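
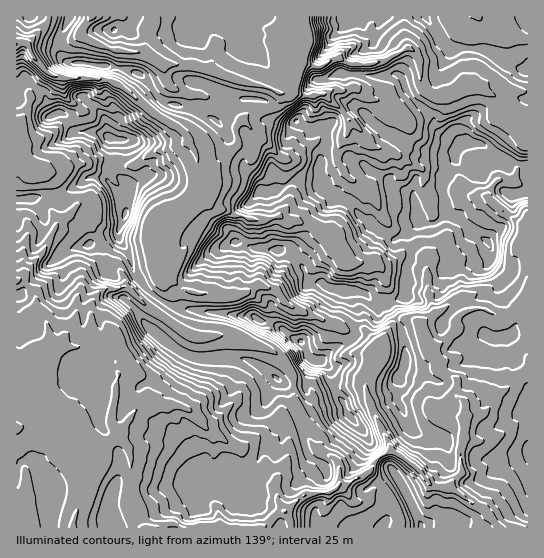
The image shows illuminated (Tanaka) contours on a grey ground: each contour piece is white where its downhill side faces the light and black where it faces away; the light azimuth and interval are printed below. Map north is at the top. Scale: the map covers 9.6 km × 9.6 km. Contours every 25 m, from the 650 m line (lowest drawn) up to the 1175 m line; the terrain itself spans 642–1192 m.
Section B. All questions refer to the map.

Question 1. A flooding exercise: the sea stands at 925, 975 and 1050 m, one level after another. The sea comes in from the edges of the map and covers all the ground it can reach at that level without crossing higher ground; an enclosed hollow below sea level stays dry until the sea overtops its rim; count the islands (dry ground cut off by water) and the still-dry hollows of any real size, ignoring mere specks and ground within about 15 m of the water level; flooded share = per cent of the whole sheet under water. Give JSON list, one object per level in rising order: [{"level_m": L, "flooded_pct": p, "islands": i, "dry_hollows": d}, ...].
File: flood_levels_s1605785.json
[{"level_m": 925, "flooded_pct": 54, "islands": 1, "dry_hollows": 0}, {"level_m": 975, "flooded_pct": 64, "islands": 2, "dry_hollows": 0}, {"level_m": 1050, "flooded_pct": 82, "islands": 1, "dry_hollows": 0}]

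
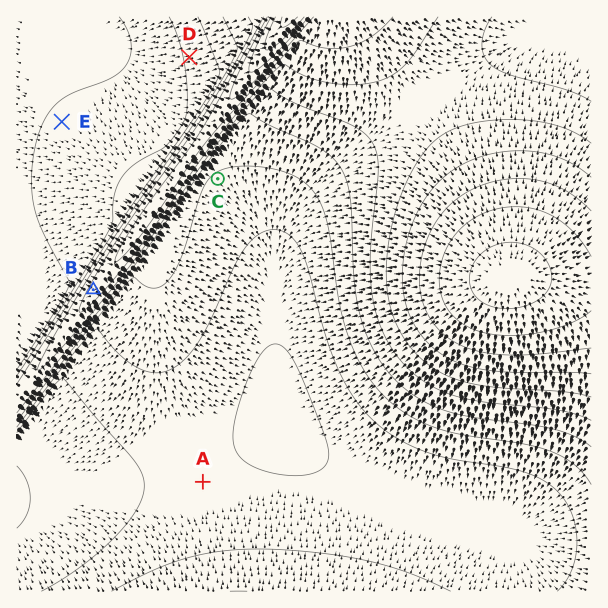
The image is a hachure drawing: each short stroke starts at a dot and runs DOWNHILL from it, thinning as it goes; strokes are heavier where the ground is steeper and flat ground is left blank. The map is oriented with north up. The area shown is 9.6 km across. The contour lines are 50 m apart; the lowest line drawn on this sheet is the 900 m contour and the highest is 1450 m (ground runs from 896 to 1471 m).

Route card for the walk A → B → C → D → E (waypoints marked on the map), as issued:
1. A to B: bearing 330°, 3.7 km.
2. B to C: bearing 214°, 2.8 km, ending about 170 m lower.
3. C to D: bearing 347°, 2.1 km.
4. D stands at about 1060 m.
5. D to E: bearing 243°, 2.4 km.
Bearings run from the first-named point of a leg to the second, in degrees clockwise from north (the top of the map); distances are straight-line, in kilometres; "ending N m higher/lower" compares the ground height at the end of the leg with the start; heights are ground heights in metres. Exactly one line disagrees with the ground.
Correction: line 2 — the bearing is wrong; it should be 048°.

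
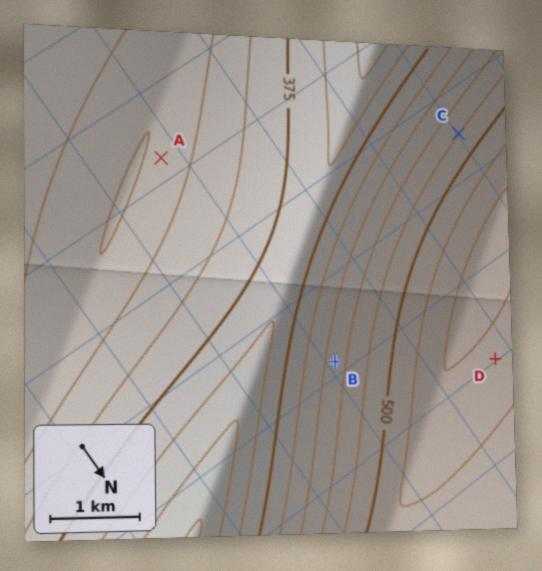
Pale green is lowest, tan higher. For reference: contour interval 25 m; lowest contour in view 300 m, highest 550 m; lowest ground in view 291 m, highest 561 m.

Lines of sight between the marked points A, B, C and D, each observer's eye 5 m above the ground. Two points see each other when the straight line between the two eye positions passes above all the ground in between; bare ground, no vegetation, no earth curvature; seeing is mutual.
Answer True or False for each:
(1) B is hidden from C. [True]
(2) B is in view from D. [False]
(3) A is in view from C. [True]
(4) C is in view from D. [False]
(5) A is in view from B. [True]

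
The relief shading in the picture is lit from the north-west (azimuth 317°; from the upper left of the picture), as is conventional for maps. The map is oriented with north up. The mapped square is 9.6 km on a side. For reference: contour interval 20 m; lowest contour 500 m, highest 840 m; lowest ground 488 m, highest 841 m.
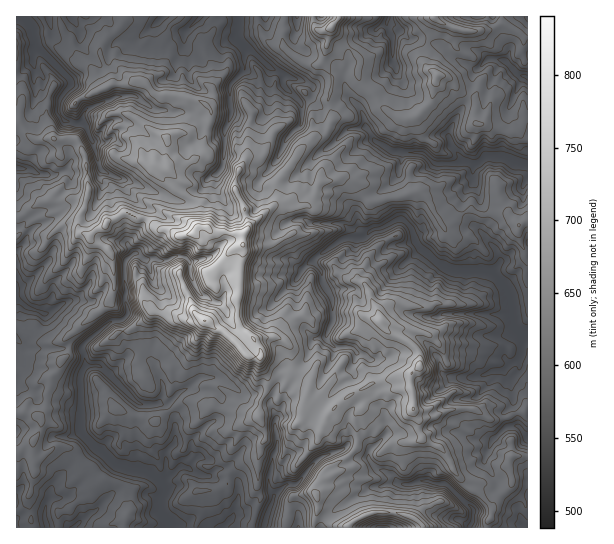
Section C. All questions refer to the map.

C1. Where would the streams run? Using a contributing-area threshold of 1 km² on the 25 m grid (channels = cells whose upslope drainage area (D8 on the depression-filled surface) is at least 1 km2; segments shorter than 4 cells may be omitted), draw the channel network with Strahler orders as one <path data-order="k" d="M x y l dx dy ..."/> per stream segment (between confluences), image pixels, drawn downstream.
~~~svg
<path data-order="1" d="M47 502l-2 7 0 10 1 2 0 4 1 2"/><path data-order="2" d="M274 495l-1 7-4 7 0 2-3 6 0 4-1 1 0 4-2 1"/><path data-order="1" d="M389 485l10-2"/><path data-order="2" d="M163 483l0 3 2 1 0 6-4 5 0 12 8 13 0 4"/><path data-order="2" d="M399 483l3 0 1 2 8 0 4-3 4 0 2-1 6 0 6 2 10 0 2 2 2 0 20 20 2 0 4 4 0 1 1 0 0 3-1 1 0 8-4 5"/><path data-order="1" d="M303 477l-8 8-4 0-1-2-4 2-11 10-1 0"/><path data-order="1" d="M189 469l-3-2-7 0-6 7-6 3-4 4 0 2"/><path data-order="1" d="M381 441l-11 9-1 3 0 6 8 10 5 1 7 4 2 0 8 9"/><path data-order="1" d="M493 439l13-12 3 0 1-1 8 0 9 11"/><path data-order="1" d="M275 421l0 10 2 2 1 12-1 1 0 4-4 7 0 8-2 1 0 5-2 7 0 11 5 6"/><path data-order="2" d="M155 405l-13 0-5-3-35-35-3-1-13 0-1 1"/><path data-order="1" d="M213 378l-14 0-9 9-9 4-14 14-12 0"/><path data-order="1" d="M159 377l4 8 0 10-4 7-4 3"/><path data-order="1" d="M475 377l10-2 6-4 8 0 2-1 4 0 5-5 0-2 7-2 4-4 0-3 1-1 0-11 1-1 0-4 3-3"/><path data-order="2" d="M85 367l-4 8 0 54 1 1 0 4 15 15 4 1 13 13 5 3 8 1 2 2 5 0 1 1 8 0 2 1 2 0 10 8 5 3 0 1 1 0"/><path data-order="1" d="M357 353l-3-4-3-2-17 0-8-9 3-9 4-7 0-23-11-18 0-8-8-10 0-2"/><path data-order="1" d="M57 307l-8 6-8 0-4-3-7-1-5-3-4-4-4-1"/><path data-order="1" d="M202 295l-4-4-7-13 0-3-1-1 0-12-5-5-12 0-6 4-8 0-4-3-10 1-7-5-5 0-8 9 0 22 1 1-1 15 2 5 0 9-6 6-8 0-3 1-12 11-8 5-8 8 0 5 3 4 0 12"/><path data-order="1" d="M17 287l0 14"/><path data-order="1" d="M297 279l4-5 1-4 8-8 4-1"/><path data-order="2" d="M314 261l0-2 5-5 4-1 12-8 4-4 6-3 18 0 8-8 3 0 1-1 6 0 10-6 3-2 3 0 1-2 5 0 8 8 3 11 5 9 23 19 9 4 4 0 2 1 24 0 1 2 11 0 9 9 5 8 0 3 3 4 1 10 2 2 0 13 1 1 0 3 8 8 4 0"/><path data-order="1" d="M122 179l-5-1-14-7-4-4 0-4-2-5 0-4-2-1-2-11-4-7-3-9-1-1-7 0-1-2"/><path data-order="1" d="M215 175l7-6 0-3 1-1 0-12 2-2 0-21 4-7 1-6 1-2 0-8-1-1 0-20 1-3 14-13 0-21"/><path data-order="1" d="M29 169l-12 0"/><path data-order="2" d="M463 162l15 1 8-6 15 0 1 1 4 0 4 3 3 0 5 2 9 2"/><path data-order="1" d="M453 147l0 2 8 8 2 5"/><path data-order="1" d="M287 139l4-6 11-10 0-18-1-3-16-15-3-5 1-5-5-6-11-5-16-16-2-1-4 0"/><path data-order="1" d="M345 133l5-4 16 0 3 2"/><path data-order="2" d="M369 131l4 4 1 4 3 3 4 1 10 8 11 0 1 2 19 0 3 1 9 9 25 0 2-1 2 0"/><path data-order="1" d="M366 126l3 5"/><path data-order="2" d="M77 123l-10-1-8-8 0-3-1-1 1-1 0-8 3-6 9-10-1-6-31-30-2 0 0-6-3-5 0-7-3-5-9-8-5-1"/><path data-order="1" d="M157 110l-4-1-12-8-4-4-3 0-1-2-18 2-6 4-3 0-7 4-2 0-4 2-6 2-4 5 0 7-4 2-2 0"/><path data-order="1" d="M393 62l0-24-6-11 0-8 2-2"/><path data-order="1" d="M489 59l12 0 1 2 3 0 14 14 4 0 4 3"/><path data-order="2" d="M245 49l0-3-7-7 0-4-1-1 1-3 0-14"/><path data-order="1" d="M185 31l2-1 14-13"/><path data-order="1" d="M155 23l8-6"/>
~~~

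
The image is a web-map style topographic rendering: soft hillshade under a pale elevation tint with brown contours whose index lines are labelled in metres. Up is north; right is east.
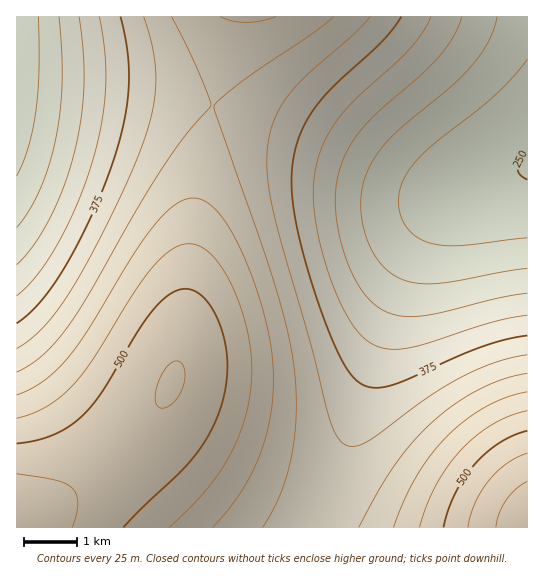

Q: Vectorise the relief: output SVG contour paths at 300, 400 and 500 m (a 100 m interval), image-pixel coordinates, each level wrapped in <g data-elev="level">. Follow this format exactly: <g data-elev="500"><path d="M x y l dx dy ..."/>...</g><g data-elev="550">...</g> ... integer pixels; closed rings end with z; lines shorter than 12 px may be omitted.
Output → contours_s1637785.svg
<g data-elev="300"><path d="M527 268l-86 15-19 1-16-3-16-8-13-15-10-19-6-22 0-16 2-16 5-15 8-15 21-24 52-42 21-22 18-25 6-13 3-12"/><path d="M59 17l3 36 0 29-2 28-4 28-7 27-9 24-11 21-12 18"/></g><g data-elev="400"><path d="M527 355l-33 8-36 16-29 18-52 38-16 10-8 2-8-2-6-5-5-9-7-20-16-66-36-128-7-36-1-31 2-15 5-14 6-14 9-13 18-19 46-40 17-18"/><path d="M144 17l9 34 3 32-4 31-12 37-32 71-37 68-13 19-14 17-14 13-13 10"/></g><g data-elev="500"><path d="M123 527l70-69 16-23 11-26 7-32-1-31-4-16-6-15-7-12-8-8-8-5-8-1-10 2-9 6-11 10-10 14-42 69-20 25-13 11-16 9-17 5-20 3"/><path d="M527 431l-14 5-14 7-13 10-12 12-10 13-9 16-7 16-5 17"/></g>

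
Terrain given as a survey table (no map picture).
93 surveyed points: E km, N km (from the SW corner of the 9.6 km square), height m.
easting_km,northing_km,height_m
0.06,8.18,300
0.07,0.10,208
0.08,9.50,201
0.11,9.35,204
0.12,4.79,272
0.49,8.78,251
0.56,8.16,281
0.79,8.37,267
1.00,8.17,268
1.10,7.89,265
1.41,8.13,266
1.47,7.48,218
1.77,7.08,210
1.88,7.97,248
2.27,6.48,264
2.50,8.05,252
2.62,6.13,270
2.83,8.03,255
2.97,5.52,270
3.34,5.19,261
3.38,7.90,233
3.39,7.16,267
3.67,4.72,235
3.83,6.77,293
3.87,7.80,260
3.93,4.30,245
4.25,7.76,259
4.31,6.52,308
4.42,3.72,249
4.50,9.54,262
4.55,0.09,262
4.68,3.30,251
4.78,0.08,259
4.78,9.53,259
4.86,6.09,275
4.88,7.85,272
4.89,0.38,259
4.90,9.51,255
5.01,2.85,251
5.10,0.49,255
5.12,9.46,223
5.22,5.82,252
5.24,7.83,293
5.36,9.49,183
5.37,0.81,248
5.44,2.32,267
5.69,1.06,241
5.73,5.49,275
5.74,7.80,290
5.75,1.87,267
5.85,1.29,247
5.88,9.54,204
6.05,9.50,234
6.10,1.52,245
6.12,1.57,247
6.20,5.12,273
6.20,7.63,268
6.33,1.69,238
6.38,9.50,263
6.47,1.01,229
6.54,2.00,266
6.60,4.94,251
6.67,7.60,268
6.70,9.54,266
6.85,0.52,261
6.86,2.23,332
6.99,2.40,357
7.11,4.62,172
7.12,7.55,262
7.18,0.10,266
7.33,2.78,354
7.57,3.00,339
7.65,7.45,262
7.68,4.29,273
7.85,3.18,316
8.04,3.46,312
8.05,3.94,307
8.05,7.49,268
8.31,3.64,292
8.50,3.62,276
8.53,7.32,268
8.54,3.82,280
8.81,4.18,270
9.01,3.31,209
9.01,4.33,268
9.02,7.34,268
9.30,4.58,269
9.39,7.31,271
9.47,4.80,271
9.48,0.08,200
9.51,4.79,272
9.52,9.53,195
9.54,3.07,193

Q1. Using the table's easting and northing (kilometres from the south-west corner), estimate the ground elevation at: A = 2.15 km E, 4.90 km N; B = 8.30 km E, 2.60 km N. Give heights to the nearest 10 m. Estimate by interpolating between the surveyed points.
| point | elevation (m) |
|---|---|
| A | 260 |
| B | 250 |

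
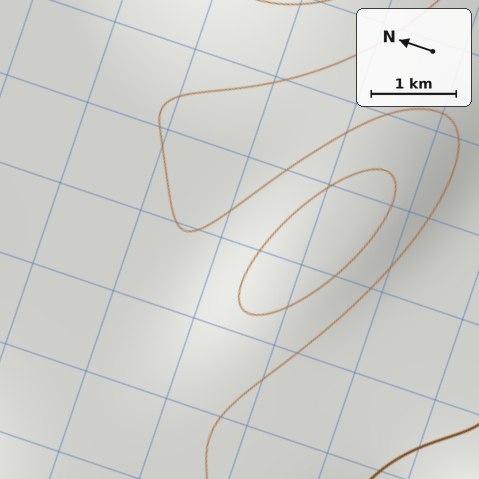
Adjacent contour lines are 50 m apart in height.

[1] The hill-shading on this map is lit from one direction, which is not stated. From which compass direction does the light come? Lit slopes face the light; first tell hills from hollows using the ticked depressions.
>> NW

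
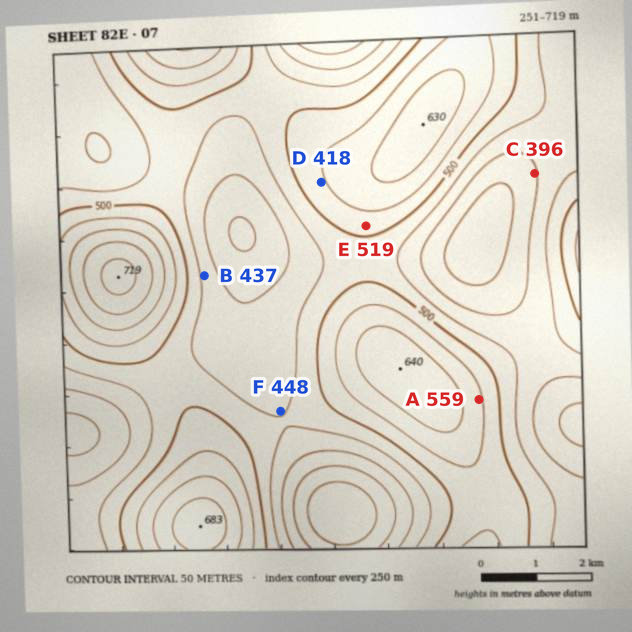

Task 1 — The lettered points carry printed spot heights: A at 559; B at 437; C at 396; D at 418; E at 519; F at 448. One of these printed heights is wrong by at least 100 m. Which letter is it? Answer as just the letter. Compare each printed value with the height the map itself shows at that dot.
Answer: D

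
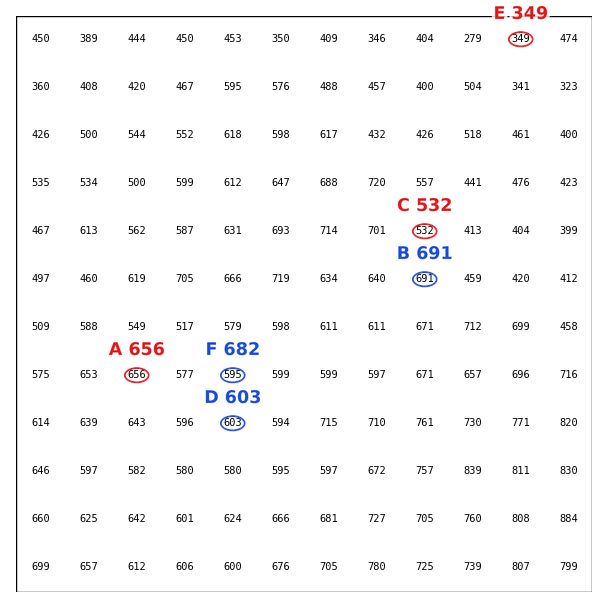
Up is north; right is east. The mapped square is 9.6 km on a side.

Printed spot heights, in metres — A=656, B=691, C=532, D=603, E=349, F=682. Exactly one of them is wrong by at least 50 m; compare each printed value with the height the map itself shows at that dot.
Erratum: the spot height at F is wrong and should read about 595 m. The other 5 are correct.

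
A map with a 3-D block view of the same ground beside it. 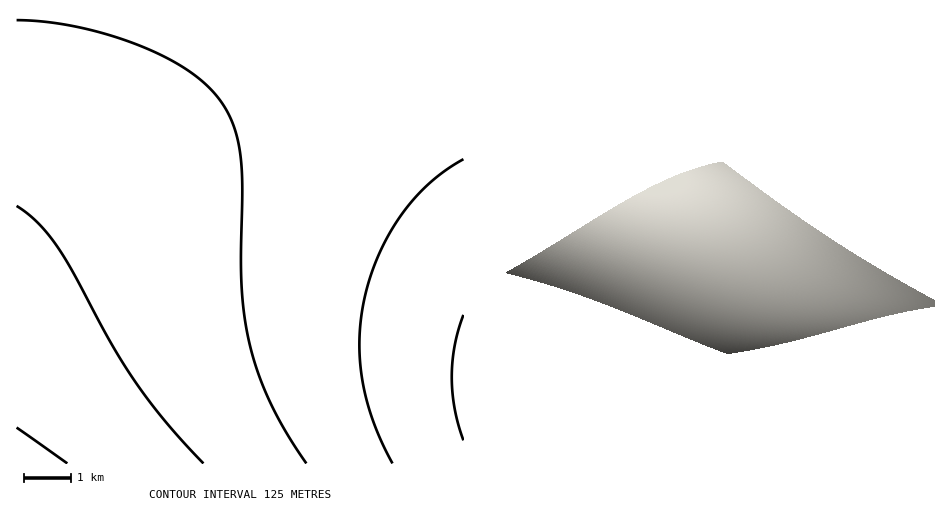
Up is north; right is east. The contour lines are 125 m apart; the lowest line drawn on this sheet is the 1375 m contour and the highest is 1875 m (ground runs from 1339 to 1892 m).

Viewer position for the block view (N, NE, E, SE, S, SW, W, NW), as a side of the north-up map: NW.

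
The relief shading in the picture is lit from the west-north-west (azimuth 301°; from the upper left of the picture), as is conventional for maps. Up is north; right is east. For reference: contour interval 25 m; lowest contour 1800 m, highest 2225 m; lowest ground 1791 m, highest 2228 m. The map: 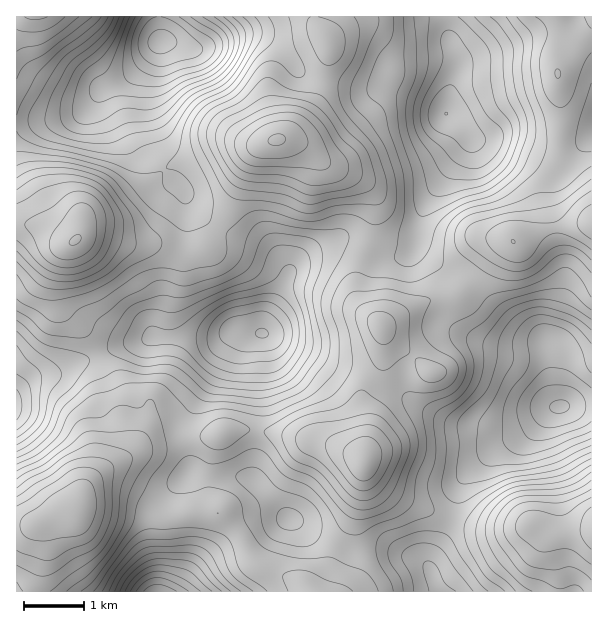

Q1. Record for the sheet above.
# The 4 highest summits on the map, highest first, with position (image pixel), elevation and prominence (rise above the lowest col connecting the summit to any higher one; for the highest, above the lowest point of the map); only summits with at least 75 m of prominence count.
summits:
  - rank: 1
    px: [278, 140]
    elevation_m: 2228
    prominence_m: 437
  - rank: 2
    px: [75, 240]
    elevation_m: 2227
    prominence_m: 174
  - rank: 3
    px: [77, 509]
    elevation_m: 2223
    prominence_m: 185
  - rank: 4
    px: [363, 462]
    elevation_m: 2199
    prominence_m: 135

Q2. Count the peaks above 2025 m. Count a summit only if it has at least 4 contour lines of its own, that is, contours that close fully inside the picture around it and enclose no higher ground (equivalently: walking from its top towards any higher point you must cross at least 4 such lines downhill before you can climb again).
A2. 2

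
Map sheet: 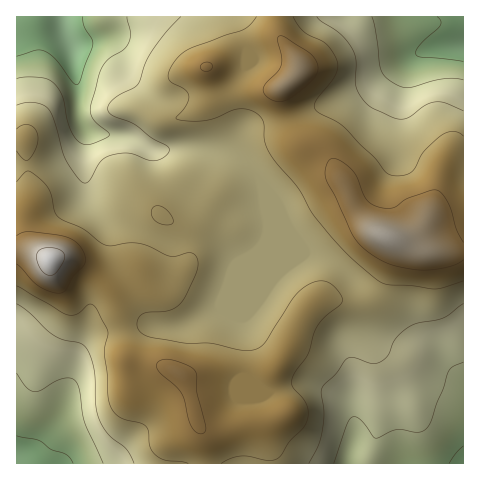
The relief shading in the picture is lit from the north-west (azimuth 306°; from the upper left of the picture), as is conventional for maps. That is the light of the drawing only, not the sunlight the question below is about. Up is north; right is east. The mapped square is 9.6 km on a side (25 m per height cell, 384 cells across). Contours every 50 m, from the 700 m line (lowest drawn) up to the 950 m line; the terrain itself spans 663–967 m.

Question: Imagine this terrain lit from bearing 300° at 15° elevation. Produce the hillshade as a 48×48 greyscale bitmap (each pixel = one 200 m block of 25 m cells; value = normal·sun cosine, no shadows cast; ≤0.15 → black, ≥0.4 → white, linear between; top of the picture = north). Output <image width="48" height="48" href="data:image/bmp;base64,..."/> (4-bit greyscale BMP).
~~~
<image width="48" height="48" href="data:image/bmp;base64,Qk32BAAAAAAAAHYAAAAoAAAAMAAAADAAAAABAAQAAAAAAIAEAAATCwAAEwsAABAAAAAAAAAAAAAAABEREQAiIiIAMzMzAERERABVVVUAZmZmAHd3dwCIiIgAmZmZAKqqqgC7u7sAzMzMAN3d3QDu7u4A////AIh2Z4qpiaqHVVVDNFZlMhEQFYdURVVDNHd3Z4qpiJqXZlVDM0VUMiEQFYhURVVDM2Znd4qph4qph3ZENEVUMhEAFHhlRVRDM1VWeJq6hmiZmYZVVVVUMQAAE2dlVVQzM2VVaKvLhlZ4mYZVZ3d2UgAAJGdlVlQzRGVUaK3cllVnmYZVZ4iJdBABJGdlVlRERGZUV63tp1VniXZEV3eJljERNGdmZlRERHZUVq3+uGVniHVEVnd3dkIiNGdlVlRERHdURpz/yGZnd2VEVndlQzMiNGZlVVRERHdlRYvuyGZ3dmVEVnd2MiMyNFZlVURERHdlVXreyHeIh3ZmZniHQiIzNGZlVUM0RXdmVWreyXiZiIiHd4mZdCIzRWZmZVQ0VXd2VWm8uYiZmJmIeImqhTIjRWZmZlRFVXd3ZVeqqHeIiIiHd4mql0IjRWVVVVRFVYh3dVaIh2Vmd3h3d3mrqFMiNVVURERERIh3dUV4dVVVVWZ3d3iaqXQyNFVERERDM3d3ZDV4dVVVREVmd3eKuoZDRFVUREVDInZmUyR3ZlZlVDRWd3d5q6hlVWZlRFVTIXdkIRRnZmZmZURGZ3d4mql2Vnd1REVDIYh0AANWZmZmZlRFZ3d3iaqHZnd2REMyEZqVAAJFZ3ZmZ1RFZnd3eJmHd3d2VDMiEaqnIAE1d3dmd2VEZnd3d3iHd4d2VEQzIqu5YxJGeHdmd3ZVVmZ3d3d3iIh2VVVURKu6hkNXiId3d3ZVVmZnd3d4iZh2VWZlVaqqmGVniId3ZmZVZmZnd3eImqmHZmZVVYh4iHd4iId2ZmZmZmZnd3iJmqqYeIdURXZVZneIiIh3ZmZmZmZnd4iJmZmIiZhkRIZDRWeJiIh3ZndmZmZneJmZmHeImZl1RIdTNFeZmIh3dnd2ZmZneJmZl1VoqqmGRJhkRFeZmId3d3d3ZmZneJmZhlRYqruWRIhlRGiZmIeIh3d3dmZ3iImZdlRGmrunRIdURWiqmYeJmHd3d2d4iIiYdlRFebunRGVDRWm7qYeaqYd3d3eIiHeIdlVVeKu4VGUyNGnMupiJmId3d3iZmHd3ZVVmeJq5ZWUhElm7qph2ZmZmZ3iamYd2ZVZneJq6hoYxAUeZd4h2REVVVniZmYh3ZVZ3iJqqmJdSAEiXZXiHZVVERWiYiIh3ZVZ3iaqqmaljAGvJd3iIiHZURFd3VVZnZlZ3eaqYiKmFEW3sqZiIiZhlVWZ1MRNFZVZnebuod6mGIn39u6qYiIh2Z4iXMAASRFVneLu5h6mGM43surupd3ZUV5vKcwAAEjRWeKu6mKqXRJ3sqrzLmIdDNYrNt0EAACNFZ5u7qaqXVa7sqrzMu7ljNGi8ymMQABIzRomqqqmHVq3surzMzNyWRWebuXUyIRIiNWeIiJh2VpvMu8y7zMy5dmeaqHZUMzMiNFVmZodlV5qqq7u7u7u6mImphmd1REMzRFVVVXdkWKmHiaqqqqqqmau5dEZ2ZlQzRVVVVXdUabqHeJqZmpmZmau5ZDVmZ2UzVmZlVQ=="/>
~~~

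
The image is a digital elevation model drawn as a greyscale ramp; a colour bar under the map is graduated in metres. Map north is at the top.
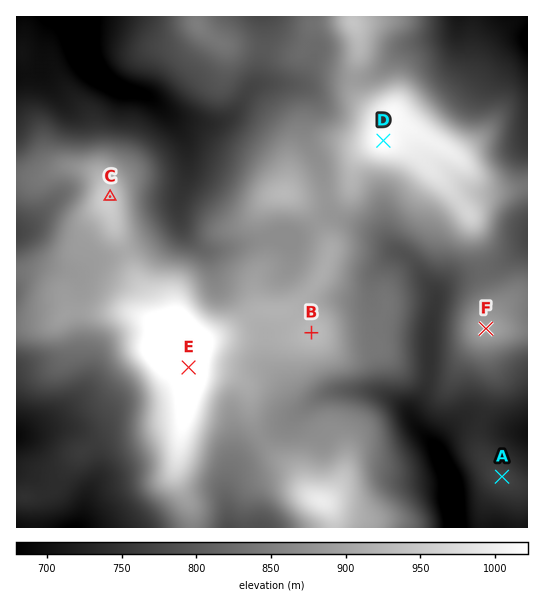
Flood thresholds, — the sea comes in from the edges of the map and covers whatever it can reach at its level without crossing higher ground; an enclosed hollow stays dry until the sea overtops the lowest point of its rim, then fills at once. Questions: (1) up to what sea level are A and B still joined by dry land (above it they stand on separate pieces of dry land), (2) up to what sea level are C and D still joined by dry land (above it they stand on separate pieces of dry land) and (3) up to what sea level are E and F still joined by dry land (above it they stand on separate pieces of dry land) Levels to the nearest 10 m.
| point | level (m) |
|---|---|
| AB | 740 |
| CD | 880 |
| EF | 820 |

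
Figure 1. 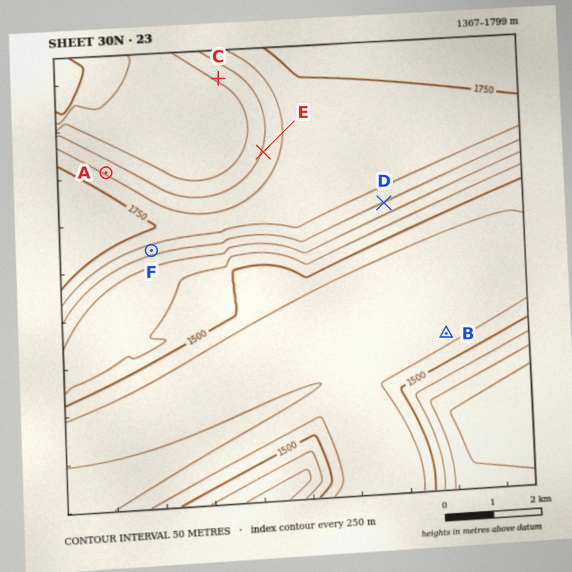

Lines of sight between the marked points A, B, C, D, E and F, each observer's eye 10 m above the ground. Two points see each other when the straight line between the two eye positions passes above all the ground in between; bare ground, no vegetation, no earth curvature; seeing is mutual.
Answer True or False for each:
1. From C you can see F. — False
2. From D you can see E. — False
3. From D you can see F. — False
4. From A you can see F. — False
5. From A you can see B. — False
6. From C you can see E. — True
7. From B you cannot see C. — True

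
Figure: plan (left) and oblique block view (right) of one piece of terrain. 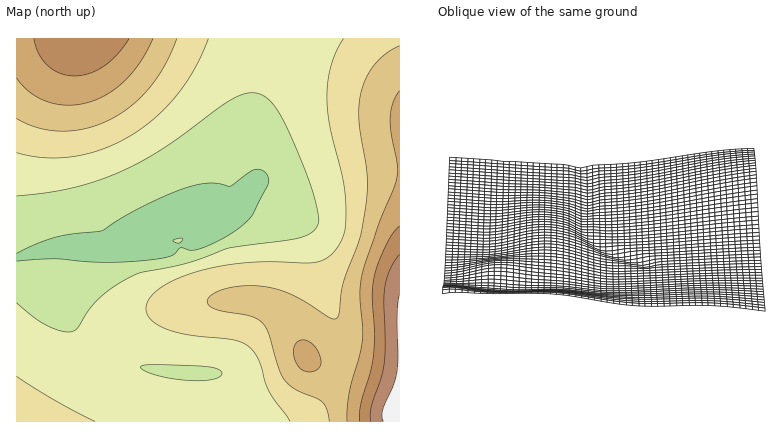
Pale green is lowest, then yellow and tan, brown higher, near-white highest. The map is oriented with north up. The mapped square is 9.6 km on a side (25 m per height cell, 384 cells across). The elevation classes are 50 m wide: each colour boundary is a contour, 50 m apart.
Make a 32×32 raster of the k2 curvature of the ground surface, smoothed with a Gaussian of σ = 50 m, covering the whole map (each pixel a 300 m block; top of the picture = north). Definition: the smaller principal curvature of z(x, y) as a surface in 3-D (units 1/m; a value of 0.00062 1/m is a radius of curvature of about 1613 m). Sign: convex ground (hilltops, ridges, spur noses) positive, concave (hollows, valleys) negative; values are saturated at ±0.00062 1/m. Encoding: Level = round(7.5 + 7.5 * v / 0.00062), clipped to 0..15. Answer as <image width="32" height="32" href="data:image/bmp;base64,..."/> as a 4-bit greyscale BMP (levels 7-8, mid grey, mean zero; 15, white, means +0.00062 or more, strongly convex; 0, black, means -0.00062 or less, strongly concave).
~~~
<image width="32" height="32" href="data:image/bmp;base64,Qk12AgAAAAAAAHYAAAAoAAAAIAAAACAAAAABAAQAAAAAAAACAAATCwAAEwsAABAAAAAAAAAAAAAAABEREQAiIiIAMzMzAERERABVVVUAZmZmAHd3dwCIiIgAmZmZAKqqqgC7u7sAzMzMAN3d3QDu7u4A////AHd3d3d3d3d3d3d2ZmZmaLp3d3d3d3d3d3d3ZmZmVWiYd3d3d3d3d3d3dmZndlVXd3d3d3d3d3dmdmZmeIdVVnd3d3d3ZmZmZmZmZ4mYZVZ3d3d3ZmZmZmZmZmeJmGRWd3d3d3d3d3d3d2ZniJhkRnd3d3d3d3d3iId2ZniHVFZ4d3d3d3d3iIiId2Z3dlVWeHd3d3d3eIiIiId3d3ZVV4h3d3d3d3iIiIiIiIh2ZWeId3d3d3d4iIiIiIiHdmVniHd3d3d3d3d4iIiIh3ZmZ4gVeHd2VCESV3iIh3d2ZmeIUgAAAAJFZRBnd3d3dmZnd3d3d3d3d3d1BWZmZmZmZ3d3d3d3d3ZlZ1BWZmZmZnd3d3d3d3d3d3d0B2Z3d3d3d3d3d3d3d3d3dxSHd3d3d3d3d3d3d3d3d3dwVnd3d3d3d3d3d3d3d3d3dQV3d3d3d3d3d3d3d3d3d3ZXd3d3d3d3d3d3d3d3d3d3d3d3d3d3d3d3d3d3d3d3d3d3d3d4iHd3d3d3d3d3d3d3d3d3eIh3iIiId3d3d3d3d3d3d3iIeIiIiId3d3d3d3d3d3d4iIiIiIiHd3d3d3d3d3d3eIiIiIiIiHd3d3d3d3d3d3eIiIiIiIh3d3d3d3d3d3d3eIiIiIiId3d3d3d3d3d3d3eIiIiIiHd3d3d3d3d3d3d3"/>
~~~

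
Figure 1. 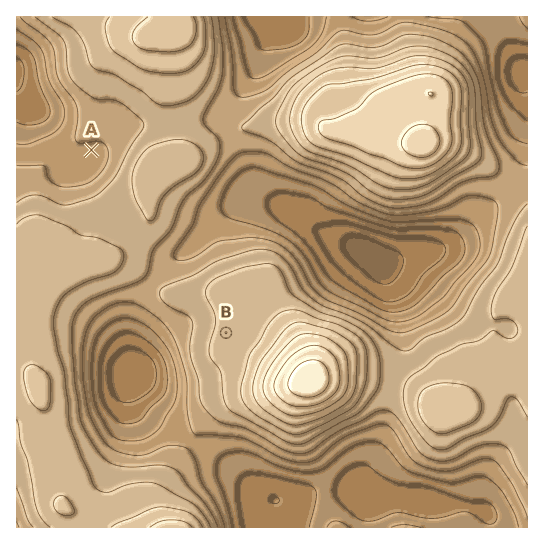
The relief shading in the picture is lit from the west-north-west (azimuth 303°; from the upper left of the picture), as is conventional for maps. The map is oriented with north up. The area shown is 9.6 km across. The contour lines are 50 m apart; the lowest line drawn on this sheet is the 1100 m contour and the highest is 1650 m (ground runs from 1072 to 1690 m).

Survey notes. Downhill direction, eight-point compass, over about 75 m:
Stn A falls S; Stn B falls W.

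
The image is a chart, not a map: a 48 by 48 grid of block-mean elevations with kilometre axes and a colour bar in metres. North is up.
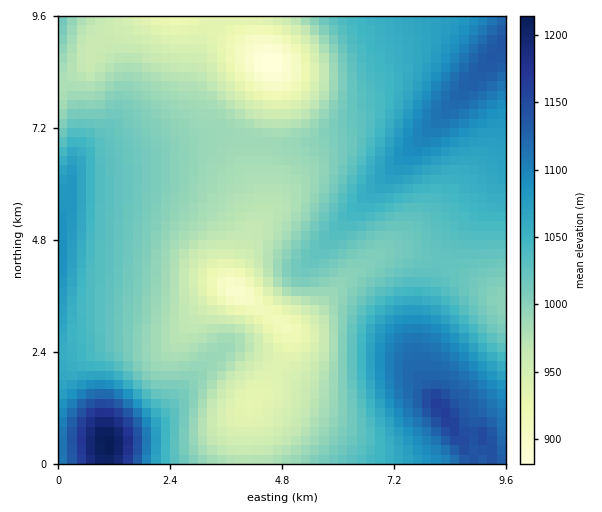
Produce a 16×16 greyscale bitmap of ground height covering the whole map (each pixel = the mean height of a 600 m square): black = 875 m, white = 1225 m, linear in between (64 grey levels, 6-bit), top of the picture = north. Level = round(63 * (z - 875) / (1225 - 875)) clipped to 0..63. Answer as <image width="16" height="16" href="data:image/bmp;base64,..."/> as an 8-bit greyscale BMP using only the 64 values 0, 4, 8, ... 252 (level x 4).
<image width="16" height="16" href="data:image/bmp;base64,Qk02BQAAAAAAADYEAAAoAAAAEAAAABAAAAABAAgAAAAAAAABAAATCwAAEwsAAAABAAAAAAAAAAAAAAEBAQACAgIAAwMDAAQEBAAFBQUABgYGAAcHBwAICAgACQkJAAoKCgALCwsADAwMAA0NDQAODg4ADw8PABAQEAAREREAEhISABMTEwAUFBQAFRUVABYWFgAXFxcAGBgYABkZGQAaGhoAGxsbABwcHAAdHR0AHh4eAB8fHwAgICAAISEhACIiIgAjIyMAJCQkACUlJQAmJiYAJycnACgoKAApKSkAKioqACsrKwAsLCwALS0tAC4uLgAvLy8AMDAwADExMQAyMjIAMzMzADQ0NAA1NTUANjY2ADc3NwA4ODgAOTk5ADo6OgA7OzsAPDw8AD09PQA+Pj4APz8/AEBAQABBQUEAQkJCAENDQwBEREQARUVFAEZGRgBHR0cASEhIAElJSQBKSkoAS0tLAExMTABNTU0ATk5OAE9PTwBQUFAAUVFRAFJSUgBTU1MAVFRUAFVVVQBWVlYAV1dXAFhYWABZWVkAWlpaAFtbWwBcXFwAXV1dAF5eXgBfX18AYGBgAGFhYQBiYmIAY2NjAGRkZABlZWUAZmZmAGdnZwBoaGgAaWlpAGpqagBra2sAbGxsAG1tbQBubm4Ab29vAHBwcABxcXEAcnJyAHNzcwB0dHQAdXV1AHZ2dgB3d3cAeHh4AHl5eQB6enoAe3t7AHx8fAB9fX0Afn5+AH9/fwCAgIAAgYGBAIKCggCDg4MAhISEAIWFhQCGhoYAh4eHAIiIiACJiYkAioqKAIuLiwCMjIwAjY2NAI6OjgCPj48AkJCQAJGRkQCSkpIAk5OTAJSUlACVlZUAlpaWAJeXlwCYmJgAmZmZAJqamgCbm5sAnJycAJ2dnQCenp4An5+fAKCgoAChoaEAoqKiAKOjowCkpKQApaWlAKampgCnp6cAqKioAKmpqQCqqqoAq6urAKysrACtra0Arq6uAK+vrwCwsLAAsbGxALKysgCzs7MAtLS0ALW1tQC2trYAt7e3ALi4uAC5ubkAurq6ALu7uwC8vLwAvb29AL6+vgC/v78AwMDAAMHBwQDCwsIAw8PDAMTExADFxcUAxsbGAMfHxwDIyMgAycnJAMrKygDLy8sAzMzMAM3NzQDOzs4Az8/PANDQ0ADR0dEA0tLSANPT0wDU1NQA1dXVANbW1gDX19cA2NjYANnZ2QDa2toA29vbANzc3ADd3d0A3t7eAN/f3wDg4OAA4eHhAOLi4gDj4+MA5OTkAOXl5QDm5uYA5+fnAOjo6ADp6ekA6urqAOvr6wDs7OwA7e3tAO7u7gDv7+8A8PDwAPHx8QDy8vIA8/PzAPT09AD19fUA9vb2APf39wD4+PgA+fn5APr6+gD7+/sA/Pz8AP39/QD+/v4A////AMDs1JBkSEBATFxsfJCkvLy44MiMZEAwMEBQZICgwMS0nLCYbGBIMCw4TGiQsMS0pISAaFRUUEAwMERsmLCwpIyAcGBQSExILCRAbJSopIxwhHBgVEQ0JCAwSGSAkIh0YIhwZFRAIBg8XFxcaHRwaGCQdGRYRDQ0SGBsZGBkbGxskHRoXFBIRERUbHRsaHB0eJB0aGBUTEhITGB4gHh4fISMdGhgWFBMTFBYcIyQiISIeHBoYFhUUFBUXGiAnKCUkFxkYFhUUEg8QFRoeJSoqJxMTFRQSEQoFCBEaHiIoLSwSEBEQDwwGAgYRGx8hJSsvFRAOCwoLCAgOFx4gIiMnLA="/>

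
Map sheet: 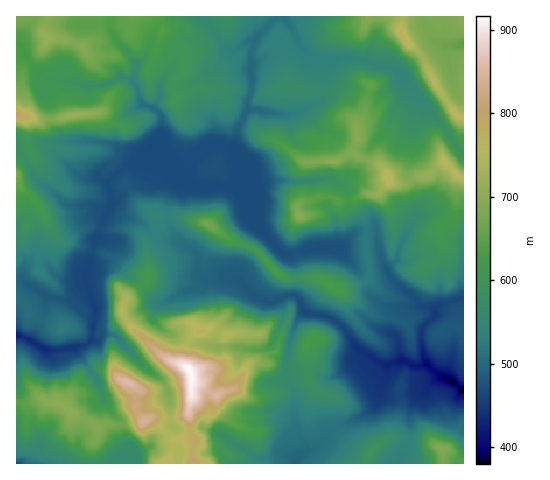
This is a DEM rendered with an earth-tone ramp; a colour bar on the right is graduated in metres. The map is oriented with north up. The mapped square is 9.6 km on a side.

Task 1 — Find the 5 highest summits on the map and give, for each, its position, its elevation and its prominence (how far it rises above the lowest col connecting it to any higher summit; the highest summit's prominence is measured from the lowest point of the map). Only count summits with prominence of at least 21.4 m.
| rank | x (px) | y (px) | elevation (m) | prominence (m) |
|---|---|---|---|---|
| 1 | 189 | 370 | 916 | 536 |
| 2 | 127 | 382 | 858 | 117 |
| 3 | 143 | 421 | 846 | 31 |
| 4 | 403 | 35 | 772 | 248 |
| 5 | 201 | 332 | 769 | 32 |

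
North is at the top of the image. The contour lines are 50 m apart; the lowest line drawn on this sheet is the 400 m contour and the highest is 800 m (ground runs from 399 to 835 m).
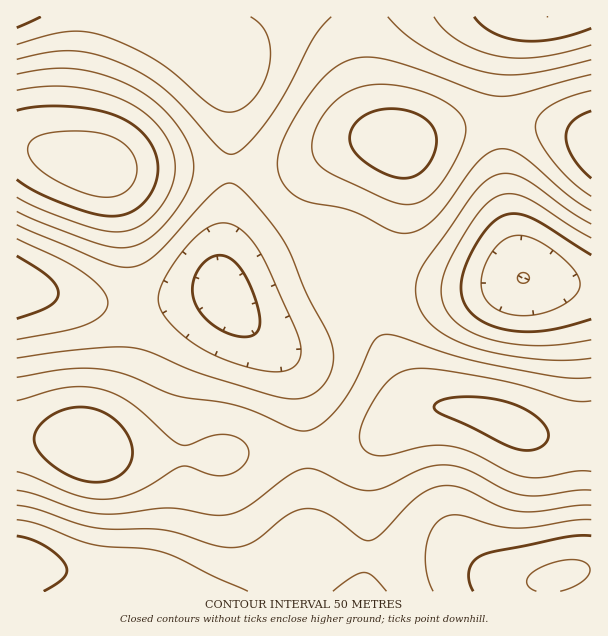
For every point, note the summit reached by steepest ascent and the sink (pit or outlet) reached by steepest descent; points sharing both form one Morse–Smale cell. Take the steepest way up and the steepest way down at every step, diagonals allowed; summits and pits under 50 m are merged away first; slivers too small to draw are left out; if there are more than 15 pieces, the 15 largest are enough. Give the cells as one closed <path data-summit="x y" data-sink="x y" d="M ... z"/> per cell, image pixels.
<path data-summit="87 446" data-sink="17 569" d="M33 438l-17 0 1 132 24-2 27 3 51 9 22 6 11 6 114 0 26-28 14-19 2-21-2-74-51 1-36 5-76 0-33-4-35-10z"/><path data-summit="507 423" data-sink="560 576" d="M455 408l-27 0-11 2-22 14-17 19-6 13-4 15-1 84 13 3 70 1 15 5 29 13 18 5 27 0 37-11 15-1 1-132-52-2-19-6-24-12z"/><path data-summit="96 165" data-sink="17 17" d="M156 16l-139 0-1 130 11 0 50 16 36 7 117 0 0-67-6-33-12-15z"/><path data-summit="507 423" data-sink="524 278" d="M383 264l-5 0-11 21-3 8 0 12 39 78 17 21 9 4 26 0 28 6 45 19 12 3 52 1-1-151-25-2-33-6-15 0-14 5-27 3-30-2-34-7z"/><path data-summit="87 446" data-sink="224 294" d="M221 292l-87 13 0 34-7 36-18 38-22 33 23 6 33 4 76 0 15-4 73-3-5-48-6-23-6-12-26-28-22-18-10-12-8-14z"/><path data-summit="398 143" data-sink="17 17" d="M360 16l-203 1 55 37 12 15 6 33 0 66 45 1 27-6 28-13 23-8 41-1-14-12-10-24-9-49z"/><path data-summit="507 423" data-sink="224 294" d="M344 246l-12 0-26 7-39 17-43 23 2 6 16 21 22 18 26 28 11 27 5 33 0 21 2 3 37-4 23-6 42-26 18-7-8-3-12-14-42-81-2-16 15-30z"/><path data-summit="398 143" data-sink="224 294" d="M389 140l-36 2-23 8-28 13-17 5-54 1-3 50-8 48 0 15 3 11 58-29 51-18 12 0 9 2 25 14 8-14 11-29 6-33-1-36-6-8z"/><path data-summit="398 143" data-sink="524 278" d="M500 122l-39 4-63 18 5 17-1 37-5 21-11 29-7 13 1 3 33 13 34 7 48 0 28-6-17-72-4-35z"/><path data-summit="398 143" data-sink="548 17" d="M516 16l-154 0 0 53 8 36 10 24 12 11 10 4 59-18 39-4 2-60 6-29z"/><path data-summit="87 446" data-sink="17 287" d="M18 288l-2 0 0 149 40 2 31 6 22-32 18-38 7-36 0-34-42-3z"/><path data-summit="96 165" data-sink="17 287" d="M27 146l-11 1 0 140 76 15 42 2-1-28-6-42-7-33-12-28-9-7-22-4z"/><path data-summit="96 165" data-sink="224 294" d="M216 168l-114 0 6 5 4 7 12 39 8 45 3 40 35-3 43-9 10 1-3-11 0-15 9-61 1-36z"/><path data-summit="591 146" data-sink="524 278" d="M527 122l-27 1 2 48 4 35 17 72 43 6 25 2 1-146-26-10z"/><path data-summit="591 146" data-sink="548 17" d="M591 16l-73 0-2 2-8 15-6 29-1 60 38 2 53 14z"/>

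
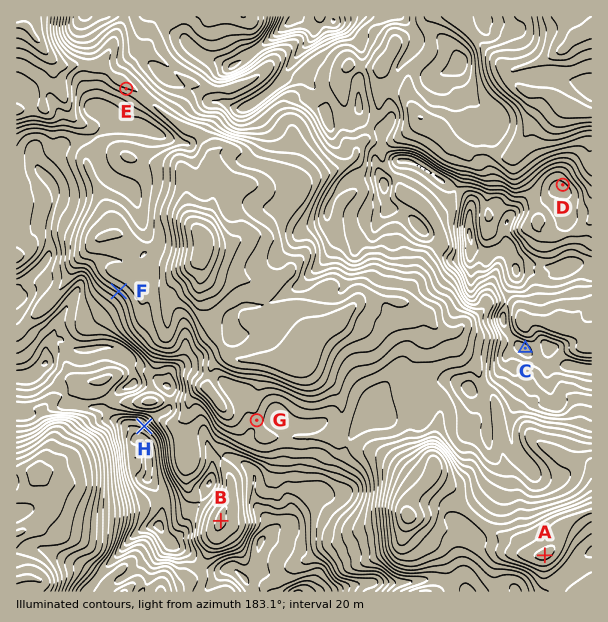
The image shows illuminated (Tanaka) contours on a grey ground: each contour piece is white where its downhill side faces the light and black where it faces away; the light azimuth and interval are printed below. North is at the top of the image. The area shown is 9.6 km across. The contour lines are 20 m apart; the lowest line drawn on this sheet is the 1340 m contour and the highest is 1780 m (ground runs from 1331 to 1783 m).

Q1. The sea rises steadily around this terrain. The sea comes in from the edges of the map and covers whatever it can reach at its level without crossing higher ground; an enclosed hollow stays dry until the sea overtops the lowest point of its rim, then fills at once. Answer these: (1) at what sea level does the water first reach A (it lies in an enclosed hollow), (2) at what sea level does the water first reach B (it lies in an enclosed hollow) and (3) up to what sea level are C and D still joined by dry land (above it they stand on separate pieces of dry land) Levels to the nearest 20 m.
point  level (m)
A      1380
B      1620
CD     1640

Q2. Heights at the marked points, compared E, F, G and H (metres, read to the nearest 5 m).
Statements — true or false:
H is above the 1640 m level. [true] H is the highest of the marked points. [true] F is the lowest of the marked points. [false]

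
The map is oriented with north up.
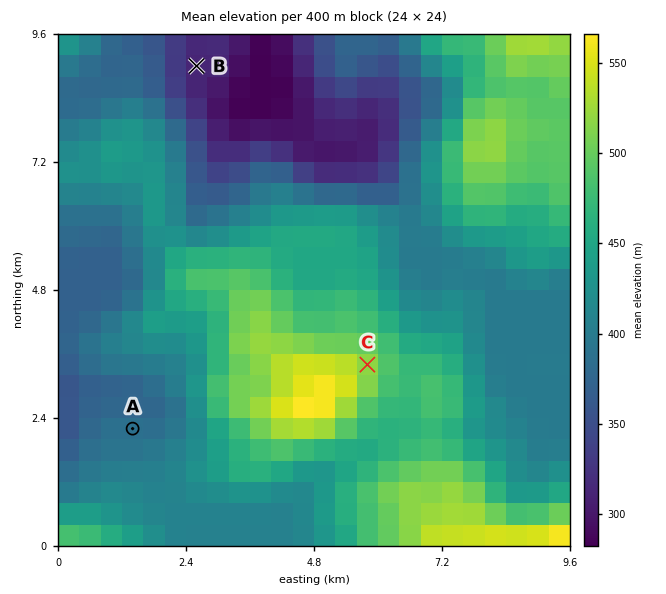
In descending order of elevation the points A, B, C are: C A B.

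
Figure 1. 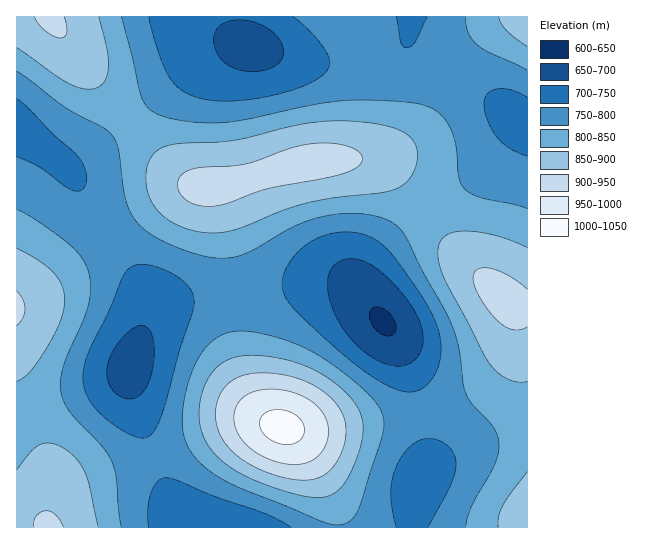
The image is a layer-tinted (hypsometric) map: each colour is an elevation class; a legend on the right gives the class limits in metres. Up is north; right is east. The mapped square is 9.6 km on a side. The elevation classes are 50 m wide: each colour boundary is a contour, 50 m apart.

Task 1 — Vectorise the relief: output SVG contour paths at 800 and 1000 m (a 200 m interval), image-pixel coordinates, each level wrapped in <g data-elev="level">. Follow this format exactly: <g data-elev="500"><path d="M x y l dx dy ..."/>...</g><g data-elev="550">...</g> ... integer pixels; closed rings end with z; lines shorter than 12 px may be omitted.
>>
<g data-elev="800"><path d="M121 527l-5-49-4-16-10-16-33-35-6-10-2-11 0-12 3-13 19-44 6-18 2-17-3-16-7-13-12-13-31-23-21-12"/><path d="M334 525l8 0 8-4 5-6 5-10 23-74 0-13-5-12-12-15-25-21-23-15-21-11-26-8-25-5-16 1-13 6-11 9-8 12-7 15-5 19-3 18-1 16 3 14 6 10 15 17 23 15 90 37z"/><path d="M527 209l-13-5-35-7-8-3-6-5-6-11-3-32-6-19-12-14-16-8-35-4-46 0-31 4-67 15-26 3-34-2-26-7-10-7-6-10-19-80"/><path d="M17 71l48 36 37 20 9 7 7 14 6 46 8 21 7 10 8 7 28 15 34 10 13 1 12-1 19-7 32-19 16-8 20-6 20-3 18 0 18 2 13 5 9 7 8 11 14 30 23 40 8 17 7 21 4 36 4 12 6 10 19 21 6 12 1 11-3 12-24 45-6 21"/><path d="M466 17l2 16 9 12 12 7 38 18"/></g><g data-elev="1000"><path d="M278 443l11 2 8-3 6-5 1-8-3-8-7-7-9-4-11 0-11 4-3 5 0 6 5 10z"/></g>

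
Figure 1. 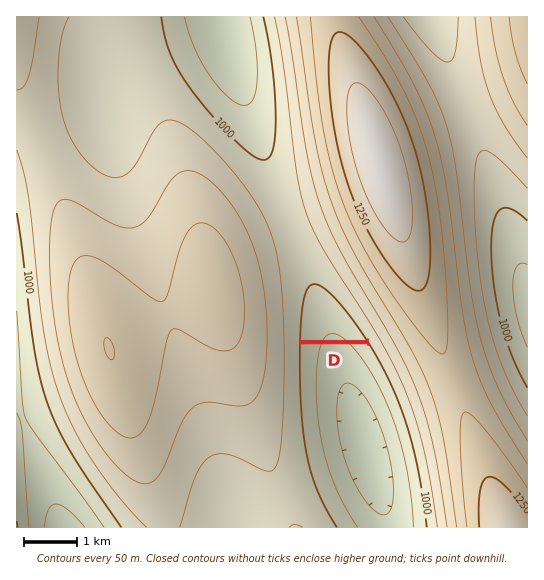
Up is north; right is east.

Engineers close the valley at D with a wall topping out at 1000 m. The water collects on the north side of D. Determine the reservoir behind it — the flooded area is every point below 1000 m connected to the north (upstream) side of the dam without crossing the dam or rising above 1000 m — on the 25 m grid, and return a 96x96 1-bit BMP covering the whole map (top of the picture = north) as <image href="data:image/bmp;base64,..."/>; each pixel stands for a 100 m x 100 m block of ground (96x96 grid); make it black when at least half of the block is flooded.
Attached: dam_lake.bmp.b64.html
<image width="96" height="96" href="data:image/bmp;base64,Qk2+BAAAAAAAAD4AAAAoAAAAYAAAAGAAAAABAAEAAAAAAIAEAAATCwAAEwsAAAIAAAAAAAAA////AAAAAAAAAAAAAAAAAAAAAAAAAAAAAAAAAAAAAAAAAAAAAAAAAAAAAAAAAAAAAAAAAAAAAAAAAAAAAAAAAAAAAAAAAAAAAAAAAAAAAAAAAAAAAAAAAAAAAAAAAAAAAAAAAAAAAAAAAAAAAAAAAAAAAAAAAAAAAAAAAAAAAAAAAAAAAAAAAAAAAAAAAAAAAAAAAAAAAAAAAAAAAAAAAAAAAAAAAAAAAAAAAAAAAAAAAAAAAAAAAAAAAAAAAAAAAAAAAAAAAAAAAAAAAAAAAAAAAAAAAAAAAAAAAAAAAAAAAAAAAAAAAAAAAAAAAAAAAAAAAAAAAAAAAAAAAAAAAAAAAAAAAAAAAAAAAAAAAAAAAAAAAAAAAAAAAAAAAAAAAAAAAAAAAAAAAAAAAAAAAAAAAAAAAAAAAAAAAAAAAAAAAAAAAAAAAAAAAAAAAAAAAAAAAAAAAAAAAAAAAAAAAAAAAAAAAAAAAAAAAAAAAAAAAAAAAAAAAAAAAAAAAAAAAAAAAAAAAAAAAAAAAAAAAAAAAAAAAAAAAAAAAAAAAAAAAAAAAAAAAAAAAAAAAAAAAAAH/4AAAAAAAAAAAAAH/4AAAAAAAAAAAAAH/wAAAAAAAAAAAAAH/wAAAAAAAAAAAAAH/gAAAAAAAAAAAAAD/AAAAAAAAAAAAAAD+AAAAAAAAAAAAAAD8AAAAAAAAAAAAAAD4AAAAAAAAAAAAAADwAAAAAAAAAAAAAABgAAAAAAAAAAAAAAAAAAAAAAAAAAAAAAAAAAAAAAAAAAAAAAAAAAAAAAAAAAAAAAAAAAAAAAAAAAAAAAAAAAAAAAAAAAAAAAAAAAAAAAAAAAAAAAAAAAAAAAAAAAAAAAAAAAAAAAAAAAAAAAAAAAAAAAAAAAAAAAAAAAAAAAAAAAAAAAAAAAAAAAAAAAAAAAAAAAAAAAAAAAAAAAAAAAAAAAAAAAAAAAAAAAAAAAAAAAAAAAAAAAAAAAAAAAAAAAAAAAAAAAAAAAAAAAAAAAAAAAAAAAAAAAAAAAAAAAAAAAAAAAAAAAAAAAAAAAAAAAAAAAAAAAAAAAAAAAAAAAAAAAAAAAAAAAAAAAAAAAAAAAAAAAAAAAAAAAAAAAAAAAAAAAAAAAAAAAAAAAAAAAAAAAAAAAAAAAAAAAAAAAAAAAAAAAAAAAAAAAAAAAAAAAAAAAAAAAAAAAAAAAAAAAAAAAAAAAAAAAAAAAAAAAAAAAAAAAAAAAAAAAAAAAAAAAAAAAAAAAAAAAAAAAAAAAAAAAAAAAAAAAAAAAAAAAAAAAAAAAAAAAAAAAAAAAAAAAAAAAAAAAAAAAAAAAAAAAAAAAAAAAAAAAAAAAAAAAAAAAAAAAAAAAAAAAAAAAAAAAAAAAAAAAAAAAAAAAAAAAAAAAAAAAAAAAAAAAAAAAAAAAAAAAAAAAAAAAAAAAAAAAAAAAAAAAAAAAAAAAAAAAAAAAAAAAAAAAAAAAAAAAAAAAAAAAAAAAAAAAAAAAAAAAAAAAAAAAAAAAAAAAAAAAAAAAAAAAAAAAAAAAAAAA="/>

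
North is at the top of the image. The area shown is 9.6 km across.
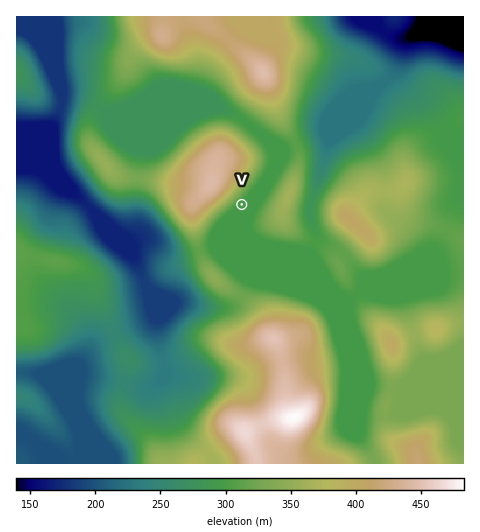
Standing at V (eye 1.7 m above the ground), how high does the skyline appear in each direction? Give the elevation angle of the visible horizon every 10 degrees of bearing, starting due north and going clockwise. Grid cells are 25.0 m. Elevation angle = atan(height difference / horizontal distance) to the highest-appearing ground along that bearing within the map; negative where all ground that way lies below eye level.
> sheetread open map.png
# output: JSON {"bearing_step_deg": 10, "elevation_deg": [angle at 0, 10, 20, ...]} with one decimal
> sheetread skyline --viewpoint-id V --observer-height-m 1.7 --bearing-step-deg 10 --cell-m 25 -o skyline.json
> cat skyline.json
{"bearing_step_deg": 10, "elevation_deg": [7.8, 5.8, 3.5, 1.3, 0.4, 0.8, 2.1, 3.3, 3.9, 4.1, 4.1, 3.9, 3.4, 2.6, 1.7, 2.1, 2.7, 3.0, 2.1, 1.4, 1.6, 1.4, 0.8, 1.3, 3.1, 5.3, 7.2, 9.1, 11.0, 12.4, 13.2, 13.4, 13.1, 12.2, 11.0, 9.5]}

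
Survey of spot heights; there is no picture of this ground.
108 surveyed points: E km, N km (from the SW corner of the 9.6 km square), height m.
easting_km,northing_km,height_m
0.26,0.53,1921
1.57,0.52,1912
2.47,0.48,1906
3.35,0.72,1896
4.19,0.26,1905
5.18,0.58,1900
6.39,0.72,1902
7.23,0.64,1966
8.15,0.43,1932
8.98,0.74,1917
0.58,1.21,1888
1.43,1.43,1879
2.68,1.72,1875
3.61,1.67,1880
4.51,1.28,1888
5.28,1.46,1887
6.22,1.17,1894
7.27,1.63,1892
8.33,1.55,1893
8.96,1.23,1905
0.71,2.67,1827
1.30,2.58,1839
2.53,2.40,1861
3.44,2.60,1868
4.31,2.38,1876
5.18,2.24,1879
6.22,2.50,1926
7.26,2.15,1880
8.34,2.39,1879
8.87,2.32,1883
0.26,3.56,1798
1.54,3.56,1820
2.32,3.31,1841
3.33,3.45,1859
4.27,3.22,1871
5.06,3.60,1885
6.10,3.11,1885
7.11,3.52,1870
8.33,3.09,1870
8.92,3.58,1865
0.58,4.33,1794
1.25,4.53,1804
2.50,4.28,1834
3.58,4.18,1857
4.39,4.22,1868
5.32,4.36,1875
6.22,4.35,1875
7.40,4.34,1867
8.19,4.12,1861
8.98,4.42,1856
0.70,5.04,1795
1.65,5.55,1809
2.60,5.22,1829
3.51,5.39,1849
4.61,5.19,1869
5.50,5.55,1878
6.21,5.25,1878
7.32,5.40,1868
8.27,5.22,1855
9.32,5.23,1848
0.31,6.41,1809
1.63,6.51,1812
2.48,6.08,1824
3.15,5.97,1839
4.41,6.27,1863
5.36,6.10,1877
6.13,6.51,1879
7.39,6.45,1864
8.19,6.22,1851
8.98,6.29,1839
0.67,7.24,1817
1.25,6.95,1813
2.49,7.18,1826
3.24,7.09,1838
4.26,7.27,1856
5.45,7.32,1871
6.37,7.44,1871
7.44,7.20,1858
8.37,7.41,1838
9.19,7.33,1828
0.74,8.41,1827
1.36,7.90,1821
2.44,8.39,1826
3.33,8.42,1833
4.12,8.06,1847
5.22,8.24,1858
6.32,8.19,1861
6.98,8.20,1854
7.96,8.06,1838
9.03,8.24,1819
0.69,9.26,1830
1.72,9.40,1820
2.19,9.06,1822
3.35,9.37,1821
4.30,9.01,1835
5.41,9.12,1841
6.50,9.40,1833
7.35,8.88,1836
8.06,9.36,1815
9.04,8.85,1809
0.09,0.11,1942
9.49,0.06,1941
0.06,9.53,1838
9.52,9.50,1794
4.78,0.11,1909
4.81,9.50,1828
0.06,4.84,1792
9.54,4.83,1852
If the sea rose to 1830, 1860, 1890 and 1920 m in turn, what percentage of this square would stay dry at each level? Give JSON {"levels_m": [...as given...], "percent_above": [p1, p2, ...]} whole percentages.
{"levels_m": [1830, 1860, 1890, 1920], "percent_above": [76, 50, 17, 5]}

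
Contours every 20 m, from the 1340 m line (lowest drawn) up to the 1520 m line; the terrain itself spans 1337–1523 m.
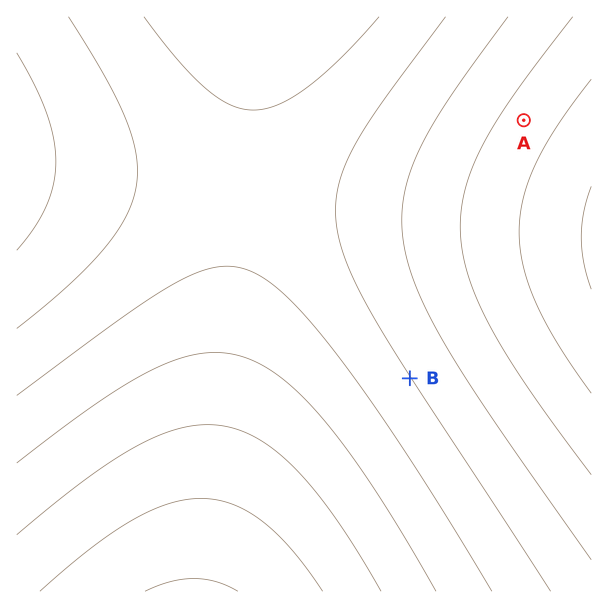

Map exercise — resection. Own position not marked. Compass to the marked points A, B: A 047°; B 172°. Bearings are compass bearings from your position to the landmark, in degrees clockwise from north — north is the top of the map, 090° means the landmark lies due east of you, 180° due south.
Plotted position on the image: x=391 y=244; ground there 1455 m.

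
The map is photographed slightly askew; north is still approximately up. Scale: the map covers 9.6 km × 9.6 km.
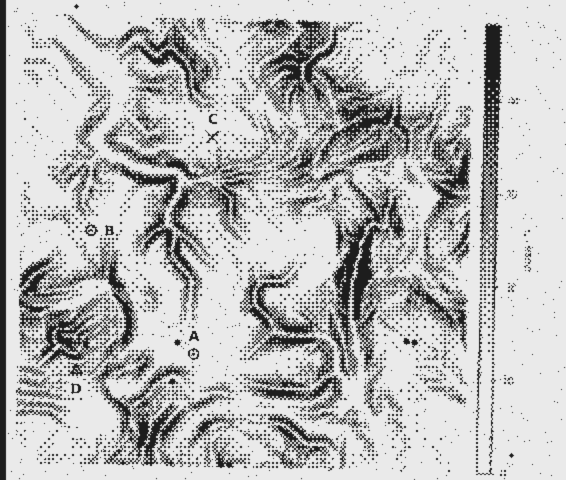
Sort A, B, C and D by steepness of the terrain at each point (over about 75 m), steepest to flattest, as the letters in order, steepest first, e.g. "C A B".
D C B A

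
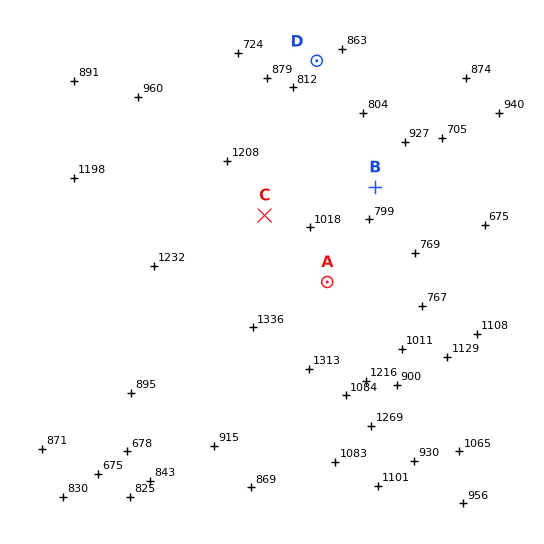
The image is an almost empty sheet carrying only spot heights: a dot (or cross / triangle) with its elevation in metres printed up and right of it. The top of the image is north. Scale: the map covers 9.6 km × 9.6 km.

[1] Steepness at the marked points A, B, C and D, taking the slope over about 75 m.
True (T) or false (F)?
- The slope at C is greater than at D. T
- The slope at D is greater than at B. F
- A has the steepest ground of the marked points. T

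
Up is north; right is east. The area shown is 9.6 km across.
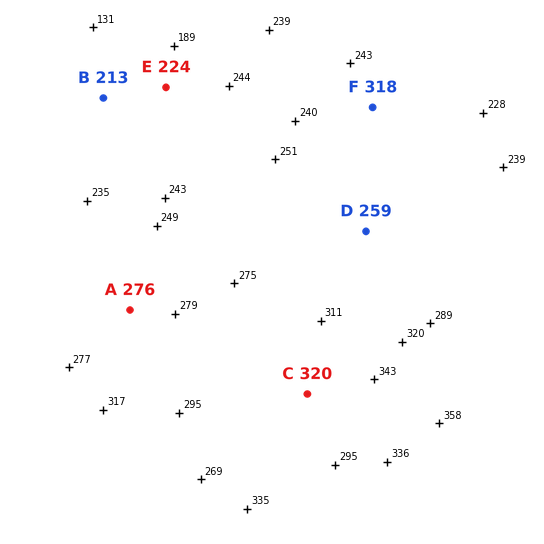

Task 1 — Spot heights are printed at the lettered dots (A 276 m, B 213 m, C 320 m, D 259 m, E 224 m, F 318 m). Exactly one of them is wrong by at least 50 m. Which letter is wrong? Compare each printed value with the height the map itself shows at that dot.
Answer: F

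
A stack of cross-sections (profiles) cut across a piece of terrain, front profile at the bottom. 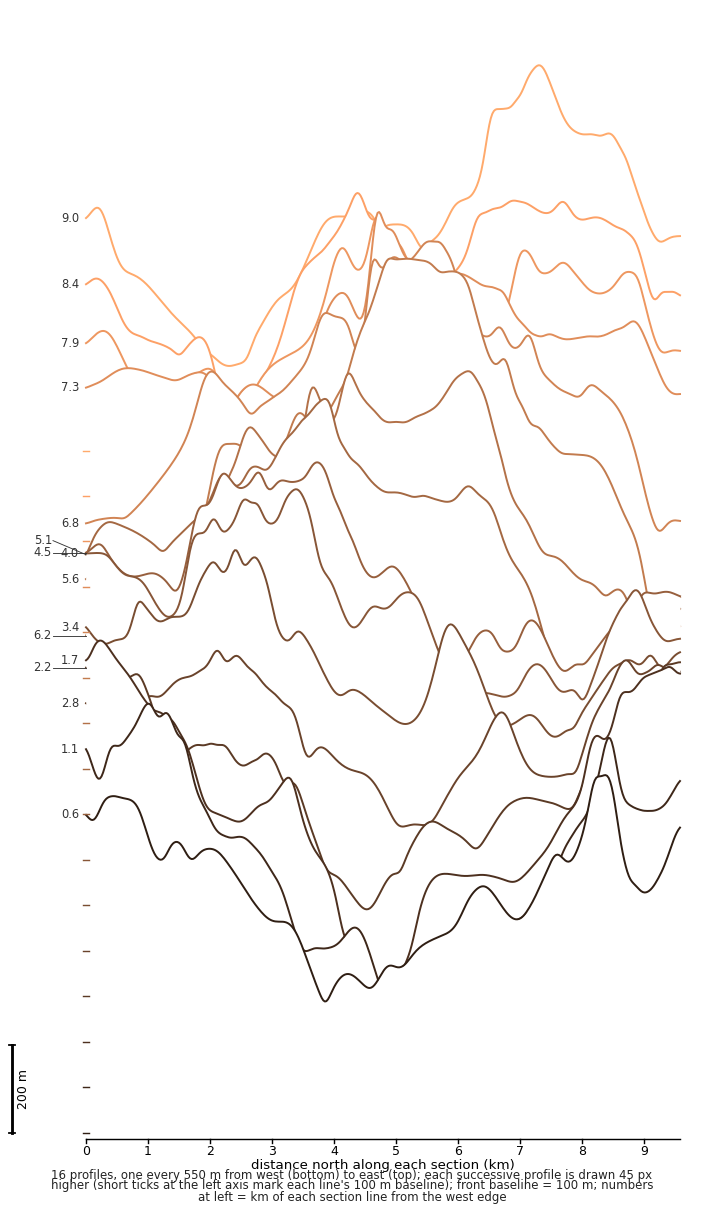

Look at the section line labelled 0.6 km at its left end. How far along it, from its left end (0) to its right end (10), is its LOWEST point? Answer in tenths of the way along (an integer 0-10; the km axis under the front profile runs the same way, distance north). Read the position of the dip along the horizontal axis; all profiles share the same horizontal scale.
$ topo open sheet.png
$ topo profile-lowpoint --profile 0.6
4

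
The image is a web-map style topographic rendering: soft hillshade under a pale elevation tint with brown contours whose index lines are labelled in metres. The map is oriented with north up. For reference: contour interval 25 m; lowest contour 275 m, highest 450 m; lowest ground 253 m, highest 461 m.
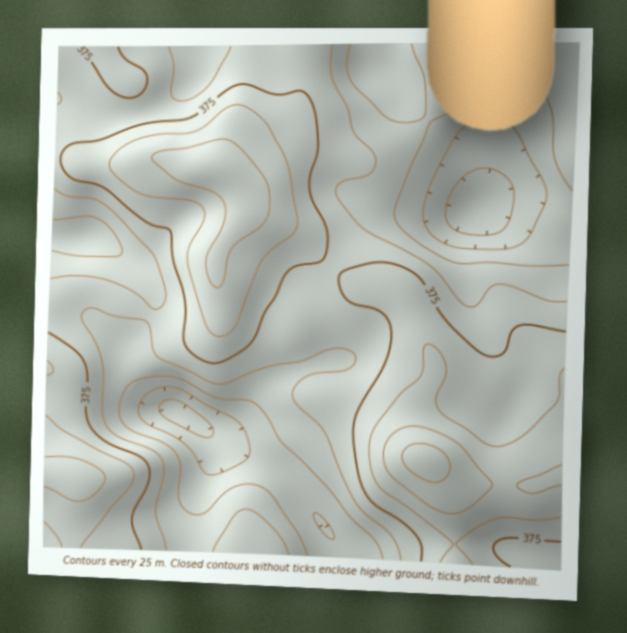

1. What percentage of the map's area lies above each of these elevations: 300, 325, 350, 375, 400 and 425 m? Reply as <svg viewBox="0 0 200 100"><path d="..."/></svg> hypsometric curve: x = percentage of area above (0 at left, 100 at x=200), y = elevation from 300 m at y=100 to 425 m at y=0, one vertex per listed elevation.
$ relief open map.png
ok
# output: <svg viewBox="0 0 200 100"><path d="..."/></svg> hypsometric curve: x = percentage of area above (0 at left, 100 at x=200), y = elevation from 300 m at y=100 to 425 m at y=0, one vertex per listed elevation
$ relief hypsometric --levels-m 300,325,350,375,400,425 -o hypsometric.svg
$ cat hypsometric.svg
<svg viewBox="0 0 200 100"><path d="M187 100l-24-20-37-20-50-20-39-20-25-20"/></svg>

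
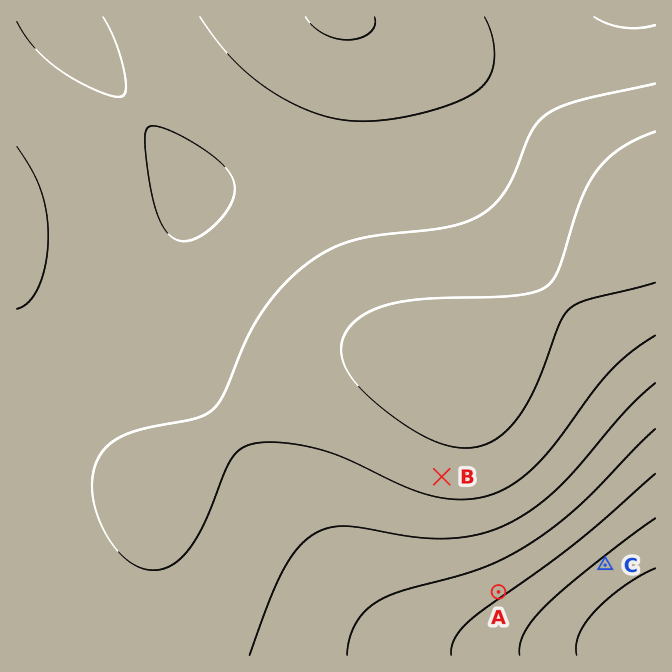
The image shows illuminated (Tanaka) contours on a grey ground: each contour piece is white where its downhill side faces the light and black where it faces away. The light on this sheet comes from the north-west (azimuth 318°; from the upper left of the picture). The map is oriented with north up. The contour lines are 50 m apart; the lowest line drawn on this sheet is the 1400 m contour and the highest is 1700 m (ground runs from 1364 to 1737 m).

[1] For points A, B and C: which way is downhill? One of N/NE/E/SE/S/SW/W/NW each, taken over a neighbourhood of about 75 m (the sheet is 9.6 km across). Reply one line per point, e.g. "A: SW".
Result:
A: SE
B: S
C: SE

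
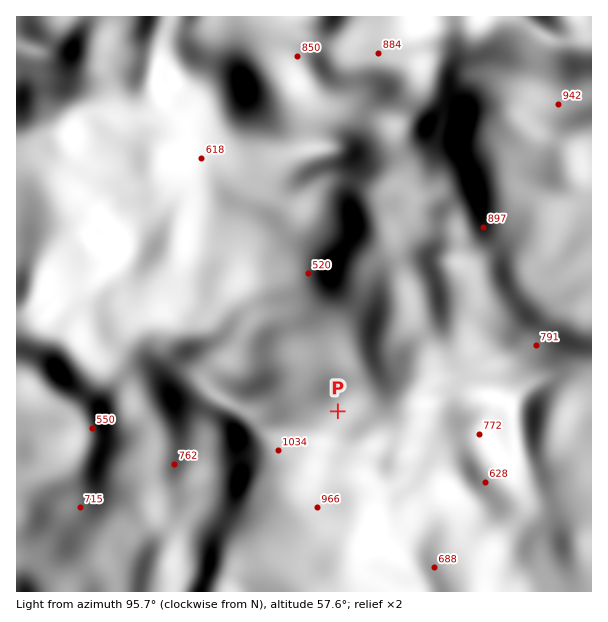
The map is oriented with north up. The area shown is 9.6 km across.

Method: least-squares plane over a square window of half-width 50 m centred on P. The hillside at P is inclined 9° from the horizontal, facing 35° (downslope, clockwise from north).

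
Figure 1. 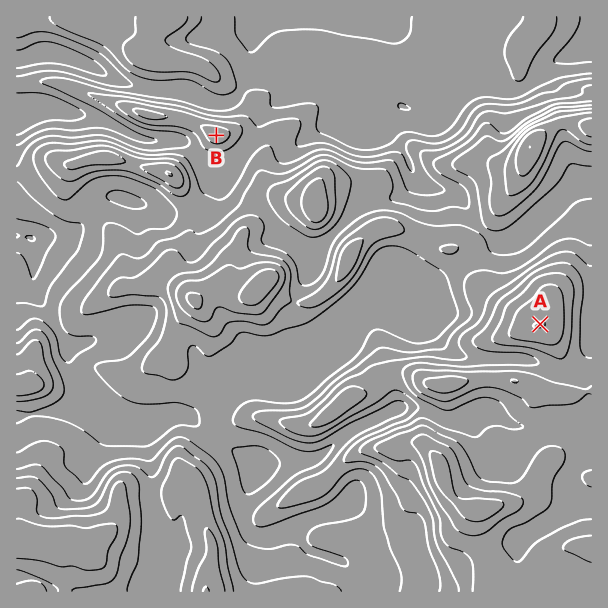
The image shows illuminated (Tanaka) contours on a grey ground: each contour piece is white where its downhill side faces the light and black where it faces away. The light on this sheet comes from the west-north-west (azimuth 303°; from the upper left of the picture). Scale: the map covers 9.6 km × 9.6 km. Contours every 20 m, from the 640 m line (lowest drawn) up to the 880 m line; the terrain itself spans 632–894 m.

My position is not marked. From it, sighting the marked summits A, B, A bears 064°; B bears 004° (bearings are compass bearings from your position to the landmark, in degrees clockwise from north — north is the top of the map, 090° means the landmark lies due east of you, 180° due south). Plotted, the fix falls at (191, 495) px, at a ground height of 805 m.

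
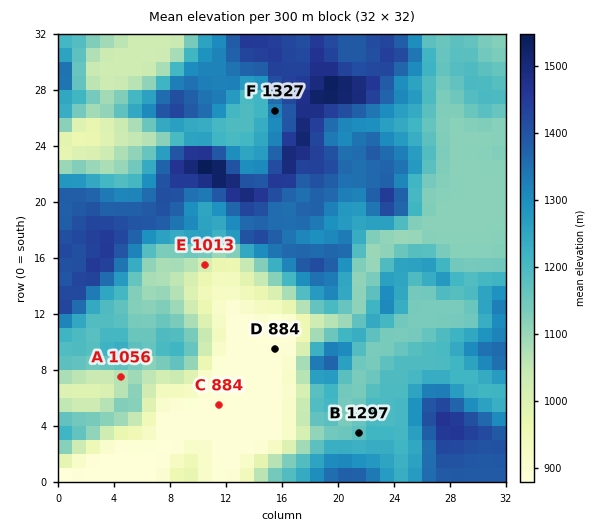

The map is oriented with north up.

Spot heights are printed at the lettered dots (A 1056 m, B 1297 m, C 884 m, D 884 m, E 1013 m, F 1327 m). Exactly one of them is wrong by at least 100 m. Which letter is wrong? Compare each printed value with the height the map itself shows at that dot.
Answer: B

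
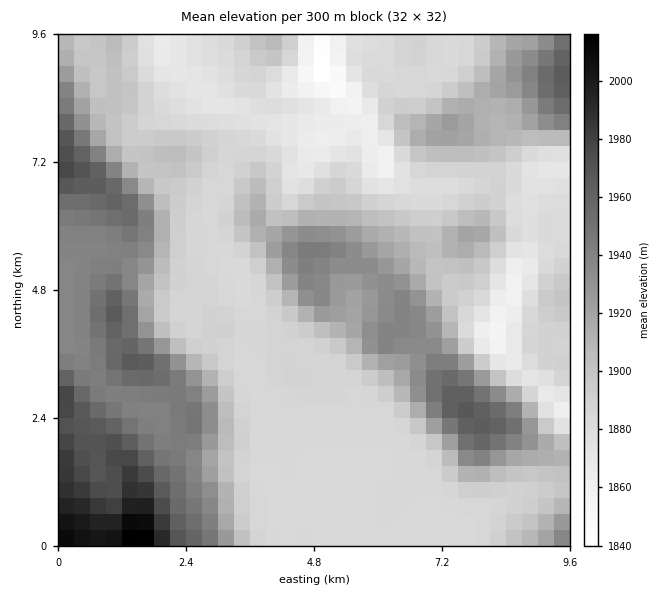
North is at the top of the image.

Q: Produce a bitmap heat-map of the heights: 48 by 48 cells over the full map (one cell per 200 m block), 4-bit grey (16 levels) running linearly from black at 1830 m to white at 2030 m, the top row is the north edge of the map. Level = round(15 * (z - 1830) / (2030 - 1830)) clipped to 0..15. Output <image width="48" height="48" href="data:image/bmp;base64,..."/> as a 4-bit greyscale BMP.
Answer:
<image width="48" height="48" href="data:image/bmp;base64,Qk32BAAAAAAAAHYAAAAoAAAAMAAAADAAAAABAAQAAAAAAIAEAAATCwAAEwsAABAAAAAAAAAAAAAAABEREQAiIiIAMzMzAERERABVVVUAZmZmAHd3dwCIiIgAmZmZAKqqqgC7u7sAzMzMAN3d3QDu7u4A////AO3d3e7tuqmYZURERERERERERERERVZniN3d3e7suqmHZURERERERERERERERVVmeN3czN7cqpmHVURERERERERERERERFVWd8zMvM3LqZmHVEREREREREREREREREVVZszLu8zLqZiHVERERERERERERERERERVVsy7u8y6qZh2VEREREREREREREVVVURVVcu7q8y6mYh2VERERERERERERFVmZVVVVcu6u7upmYdlVERERERERERERFZ3dmZmZsu6u7qZmYhmVERERERERERERFeJh3d3Zruqu6qZiZh2VERERERERERERWiamYh3ZruqqqmYiZh2VEREREREREREVomqqZh2VLuqqZiIiZl2VERERERERERFaJqqqph1Q7uqmYiIiZl2VERERERERERWeaqqqZhkMrupmIiImZh2VEREREREREVniaqqmYdTM7qZiJmZmYh1RERERERERFVnmaqph2VDNKmYmZmZmYdlRERERERERVZ4mamYdUMzRJmImaqqmHZVREREREREVWZ3iZmGVDNERYiImqqph2VURERERERFZ3d4iIhlMzNEVYiImqqYdlVEREREREVWeIiIiHZTIjRERIiJmpmHVURFRERERFVmeIiIiHVDIjRERIiJqph2VERVREREVWZneIiIh2VDIjRERYiJqqhlRERERERFVnd3d4iIh2VDIiNFVYiJqphlRERERERVZ4h3d4iIdlREMiNFVYiJmphlVERERERWeIh3d4iIdlVUMiNFVYiJmYdlVEREREVXiIh3eIiHZVVVQyI0VYiImYh2VEREREVniIh3iId2ZVVVQyI0VYiIiIh2VEREREV4iIiIiHdmVVZlVDI0RIiIiIiGVERERFZ4iZiIh3dmZmZmVDM0RIiIiJmHVERERWd4iIiId3ZmZmd2ZUNERIiIiZmHVEREVmZ3eHd3dmZlVWZ3ZURERJmZmZmHVUREVnZmZmZmZmVVVVZmZURERJmZmqmGVUREVmZVVmVmVVVEREVVVENERJmaqph2VUREVmZERVVVVERERERFVEM0RKqqqpdlVVRERWVDNFVUQzNEREREREQzRLuqqXZVVVRERVVDM0RUQzM0REREREQzM7uqmGVVVVVERVVDMzREMiNEREVVREQzM7uphlVWZlVERERDMzM0MiNFVVVVVVRDM7qYZVVVZVVURERDMzMzMiNWZmZmZlVVRLqHZVVVVVVEREQzMzMzMjRmd3d2ZmZmZql2ZVRERERERDMzMzMzI0VmZ3d2ZmZ3iJh2ZVVEREMzMzNDMzMyI0VVZnd2ZmZ4mZhmVVVERDMzM0REMzIiI0VUVWZmZmeJmpdlVlVEQzMzREQzMiESNERERFVmd3eJqodlVVVEMzM0REQzIRESNEREREVWd3iJqnZVVVRDMzM0RERDIREjRERERERVZ3iJqnZVVlQzMzRERFVUMhEkRERERERFZniJmmZVZlQzMzRERVZlMhE0RERFRERFVnd4mmVVZlQzMzRERVZlMhEzRERFRERFVnd3iQ=="/>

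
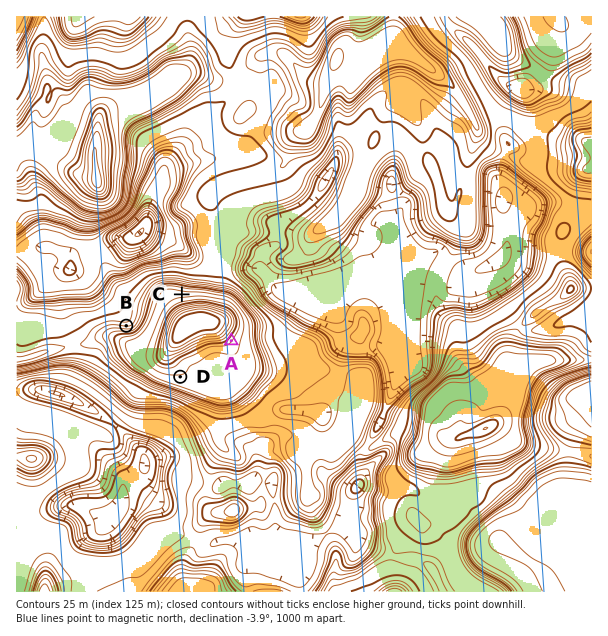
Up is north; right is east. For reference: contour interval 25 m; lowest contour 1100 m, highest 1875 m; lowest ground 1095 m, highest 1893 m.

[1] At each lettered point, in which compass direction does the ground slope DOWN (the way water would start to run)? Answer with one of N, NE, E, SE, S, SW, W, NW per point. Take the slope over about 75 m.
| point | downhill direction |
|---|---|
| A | SE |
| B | N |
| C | N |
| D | S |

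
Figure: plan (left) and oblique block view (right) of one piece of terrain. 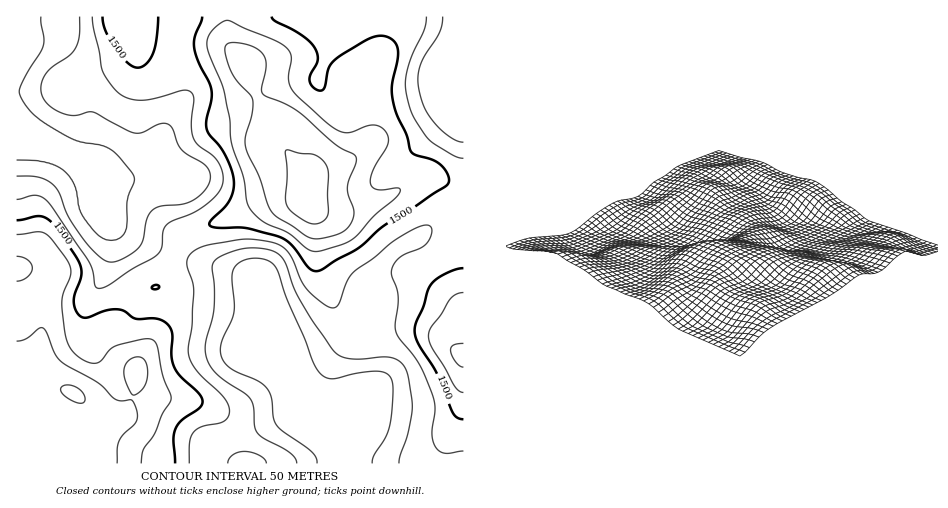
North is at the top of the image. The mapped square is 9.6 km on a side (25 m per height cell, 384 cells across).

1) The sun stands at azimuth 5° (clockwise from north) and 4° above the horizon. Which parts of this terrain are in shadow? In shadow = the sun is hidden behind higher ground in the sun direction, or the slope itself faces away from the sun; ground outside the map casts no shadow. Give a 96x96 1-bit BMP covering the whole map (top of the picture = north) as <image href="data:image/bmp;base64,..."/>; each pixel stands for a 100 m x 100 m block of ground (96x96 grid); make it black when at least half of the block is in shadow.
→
<image width="96" height="96" href="data:image/bmp;base64,Qk2+BAAAAAAAAD4AAAAoAAAAYAAAAGAAAAABAAEAAAAAAIAEAAATCwAAEwsAAAIAAAAAAAAA////AAAAAAAAAAAAAAAAAAAAAA4AAAAAAAAAAAAAAA4AAAAAAAAAAAAAAB4AAAAABwAAAAAAAB8AAABgD4AAAAAAAB8AAADwH+AAAAAAAD8AAADwP+AAD4AAAD8AAABAP/AAP8AAAP8AGAAAf/AA/+GAAf8AfAAAf+AA/+fwA/8A/AAAf+AB///8B/8A/AAAP4AB///+B/8B+AAAAAAB////D/8A4AAAAAAD////3/8AAAAAAAAD//////8AAAAAAAAH//////8AAAAAAAAH//////8AAAAAAAAP//////8AAAAAAAAf//////8AAAAAAAA///////8AAAAAAAB///////8AAAAAAAD///////8AAAAAAAH///////wAAAAAAAH///////gAAAAAAAP//////+AAAAAAAAP///8B/8AAAAAAAAP///wAfwAAAAAAAAf///wAAAAAAAAAAAf///wAAAAAAAAAAAf///wAAAAAAAAAAAf///4AAAAAAAAAAAf///8AAAAAAAAAAA////8AAAAAAAAAAA////+AAAAAAAAAAB/////AAAAAAAAAAB/////gAAAAAAAAAD/////wAAAAGAAAAD/////wAAAAGAAAAH/////4AAAAAAAAAH/////4AAAAAAAAAP/////8AAAAAAAAAf/////+AAAAAAAAA///////AAAAAAAAB///////gAAAAAAAD///////wAAAAAAAD///////8AAAAAAAD///////+AAAAAAAD////////AAAAAAAB////////gAAAAAAAf///////wAAAAAAAD///////4AAAAAAAAf///z//4AAAAAAAAD//wAf/8AAAAAAAAB//AAP/+AAAAAAAAA/+AAD/+AAAAAAAAAYAAAA/+AAAAAAAAAAAAAAP+AAAAAAAAAAAAAAD8AAAAAAB/+AAAAAAQAAAAAAD/+AAAAAAAAAAAAAH//AAAAAAAAAAAAAH//AAAAAAAAAAAAAP//AAAAAAAAAAAPAf//AAAAAAAAAAAfAf//AAAAAAAAAAA/gf//AAAAAAAAAAB/gP/+AAAAAAAAA///wH/8AAAAAAAAB///8D/wAAAAAAAAD///+B/gAAAAAAAAH////AeAAAAAAAAAH////gAAAAAAAAAAH////gAAAAAAAAAAP/A//wAAAAAAAAAAP+A//wAAAAAAAAAAf8A//wAAAAAAAAAAf4A//wAAAAAAAAAAPwA//wEAAAAAAAAADAB//wfwAAAAAAAAAAB//Af4AAAAAAAAAAB/4A/4AAAAAAAAAAAeAA/8AAAAAAAAAAAAAA/8AAAAAAAAAAA4AA/4AAAAAAAAAAB8AAfgAAAAAAYAAAB/AAfAAAAAAA8AAAD/AAfAAAAAAA8AAAD/AAeAAAAAAB+AAAD/AAAAAAAAAA+AAAH+AAAAAAAAAA/AAAH8AAAAAAAAAAfAAAH4AAAAAAAAAAOAAAHwAAAAAAAAAAAAAAHgAAAAAAAAAAAAAAAAAAAAAAAAAAAAAAAAAAAAAAAAAAAA="/>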